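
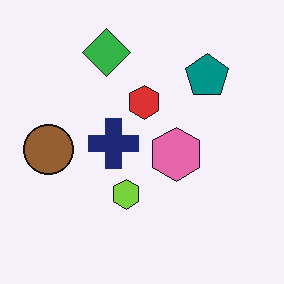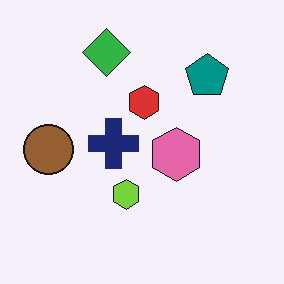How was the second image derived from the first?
Given moderate JPEG compression.

Blocky 8×8 compression artifacts appear around shape edges and the flat background shows ringing — characteristic JPEG degradation.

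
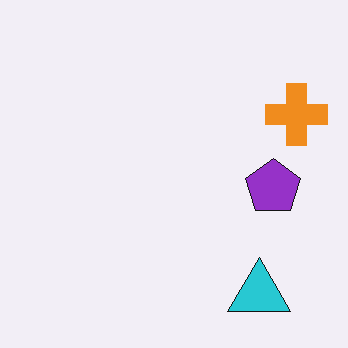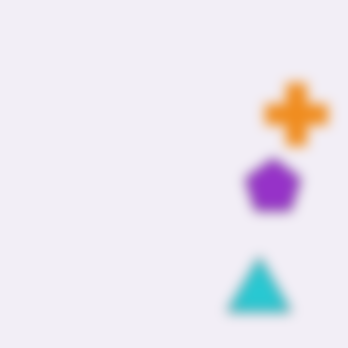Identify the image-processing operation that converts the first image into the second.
The image was heavily blurred.

Shape edges and outlines are uniformly softened across the whole image.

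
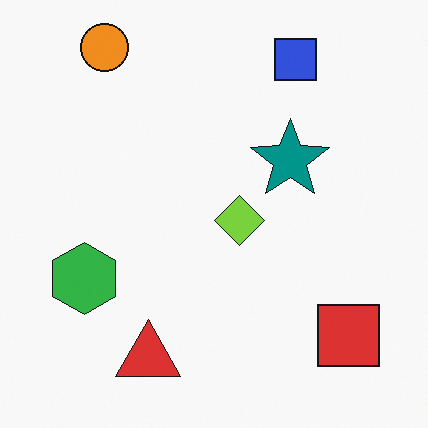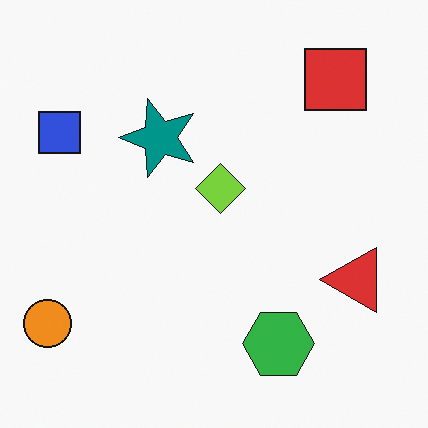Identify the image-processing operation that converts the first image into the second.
The image was rotated 90° counter-clockwise.

The orange circle sits in the top-left of the first image and the bottom-left of the second — consistent with a whole-image 90° counter-clockwise rotation.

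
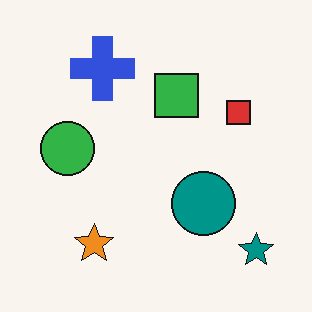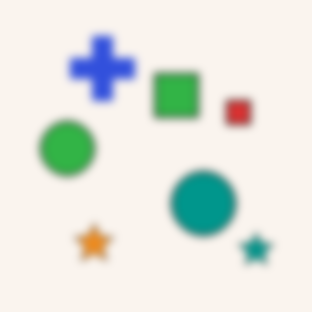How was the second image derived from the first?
It was moderately blurred.

Shape edges and outlines are uniformly softened across the whole image.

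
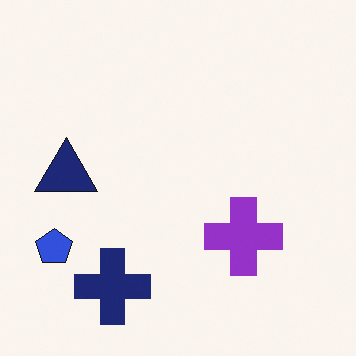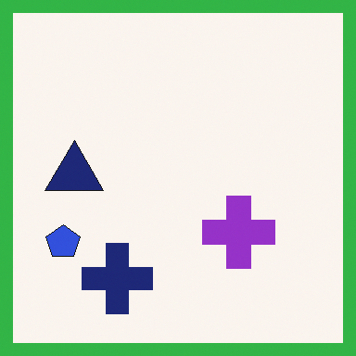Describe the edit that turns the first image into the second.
The second image is the first framed with a green border.

A solid green frame runs around the edge of the second image, with the content slightly shrunk inside it.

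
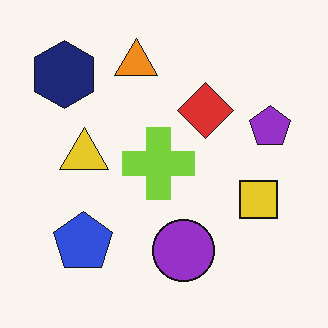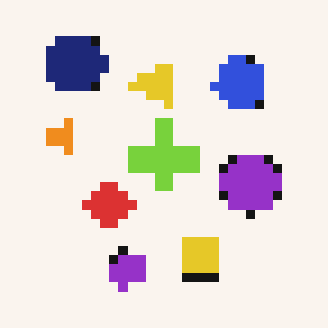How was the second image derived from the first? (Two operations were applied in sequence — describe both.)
This is the original image coarsely pixelated, then transposed (reflected across the top-left ↔ bottom-right diagonal).

Shapes are reduced to large square blocks; fine edges and outlines are lost — a downscale-then-upscale (mosaic) effect. Shapes have swapped their row and column positions — what was in the top-right is now in the bottom-left — a diagonal reflection.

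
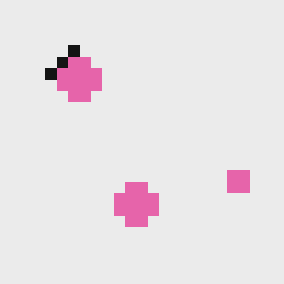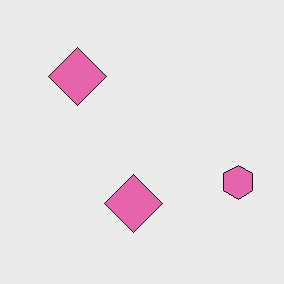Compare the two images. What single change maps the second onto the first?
The image was coarsely pixelated.

Shapes are reduced to large square blocks; fine edges and outlines are lost — a downscale-then-upscale (mosaic) effect.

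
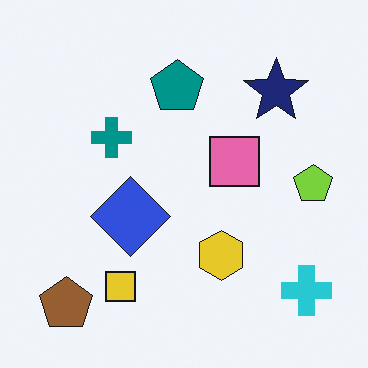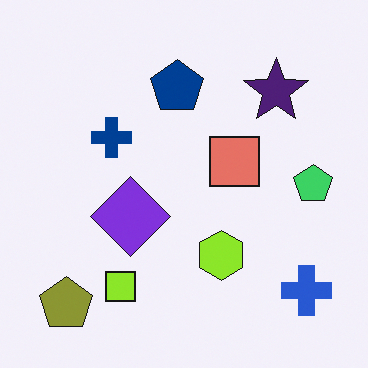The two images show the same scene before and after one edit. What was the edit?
Hue-shifted slightly.

Every shape's color has rotated by the same amount around the hue wheel — a uniform hue shift.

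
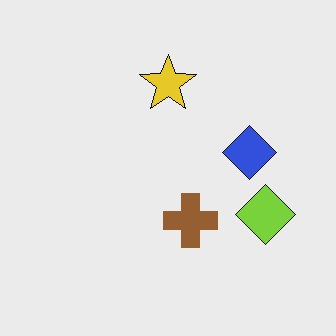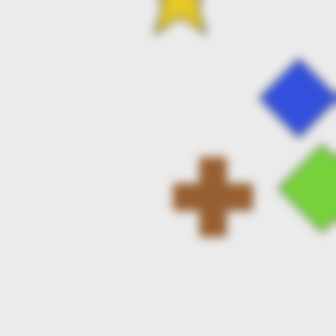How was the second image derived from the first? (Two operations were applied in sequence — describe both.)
The transformation is: cropped slightly and scaled back up, then moderately blurred.

The visible shapes are larger and the field of view is narrower; shapes near the original edges may be partly or wholly outside the frame — a crop-and-rescale. Shape edges and outlines are uniformly softened across the whole image.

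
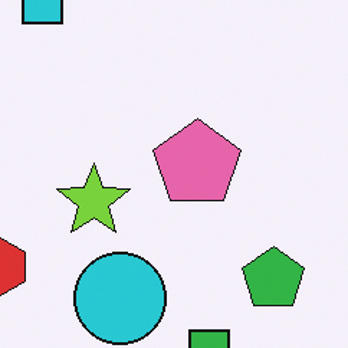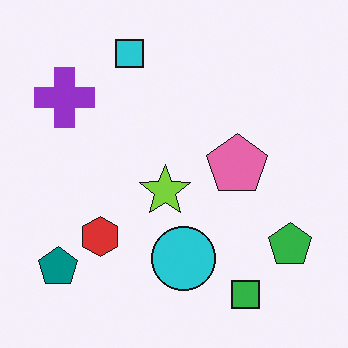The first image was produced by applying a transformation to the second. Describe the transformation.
The transformation is: cropped to a modestly smaller region and rescaled.

The visible shapes are larger and the field of view is narrower; shapes near the original edges may be partly or wholly outside the frame — a crop-and-rescale.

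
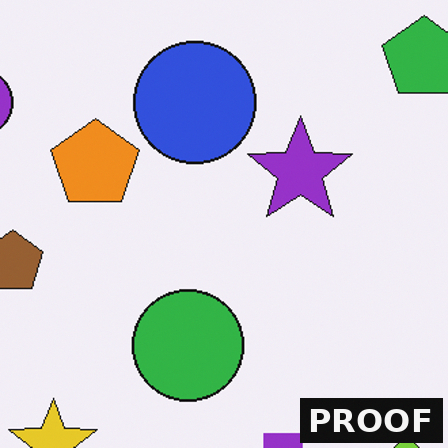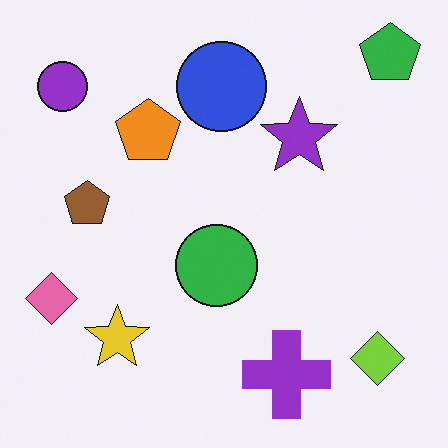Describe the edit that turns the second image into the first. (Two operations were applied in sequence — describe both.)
Cropped to a modestly smaller region and rescaled, then watermarked with the text "PROOF" in the lower-right corner.

The visible shapes are larger and the field of view is narrower; shapes near the original edges may be partly or wholly outside the frame — a crop-and-rescale. A dark label reading "PROOF" appears in the lower-right corner.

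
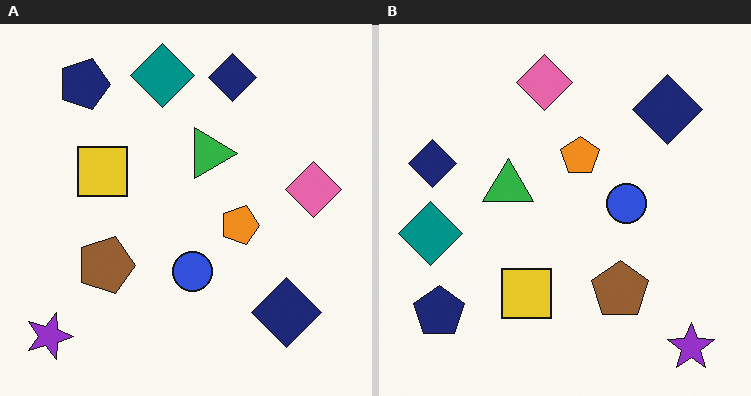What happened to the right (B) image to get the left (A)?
It was rotated 90° clockwise.

The purple star sits in the bottom-right of the right (B) image and the bottom-left of the left (A) — consistent with a whole-image 90° clockwise rotation.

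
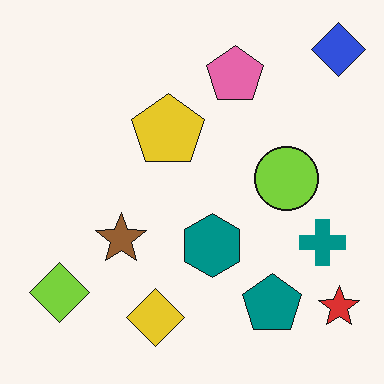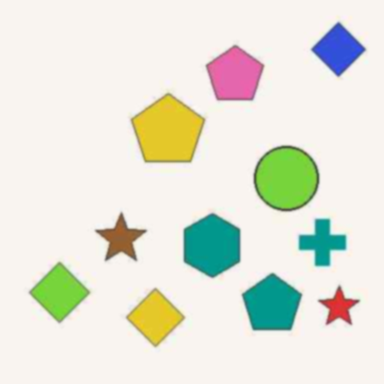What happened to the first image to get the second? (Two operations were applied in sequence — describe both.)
The transformation is: JPEG-compressed with visible artifacts, then given a subtle gaussian blur.

Blocky 8×8 compression artifacts appear around shape edges and the flat background shows ringing — characteristic JPEG degradation. Shape edges and outlines are uniformly softened across the whole image.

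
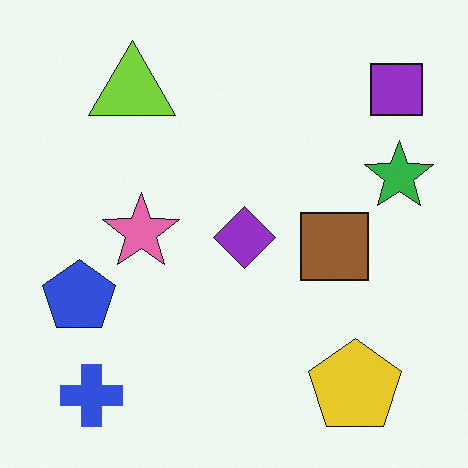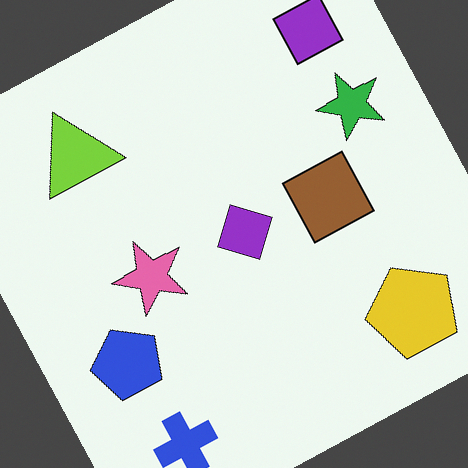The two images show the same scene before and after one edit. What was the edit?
The second image is the first rotated counter-clockwise by a moderate amount.

Every shape is tilted by the same angle and the image corners show triangular fill wedges — a whole-image rotation by a non-right angle.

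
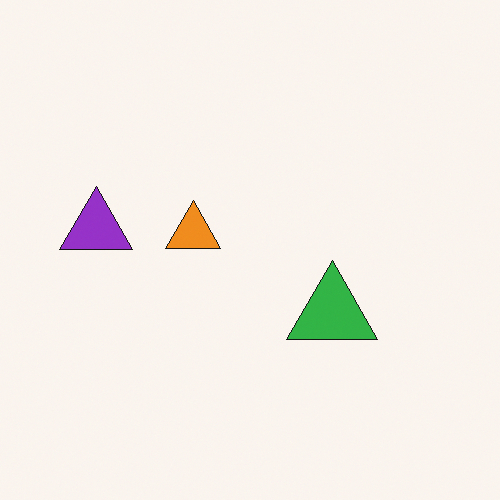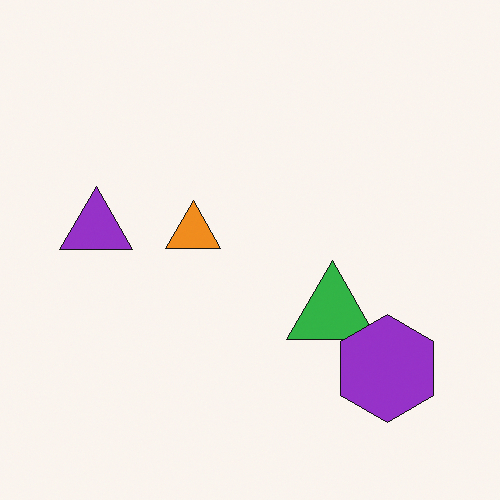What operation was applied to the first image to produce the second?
Overlaid with an additional purple hexagon.

A purple hexagon appears in the second image that is absent from the first.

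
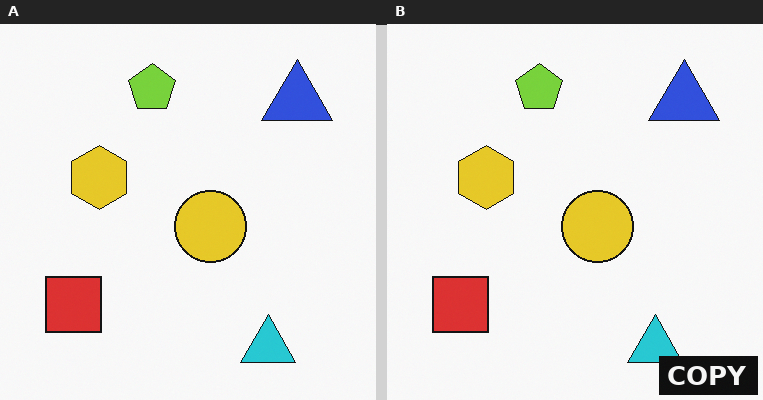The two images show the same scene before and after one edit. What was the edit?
It was watermarked with the text "COPY" in the lower-right corner.

A dark label reading "COPY" appears in the lower-right corner.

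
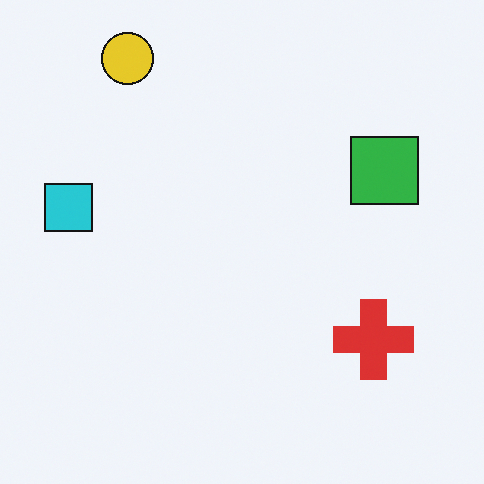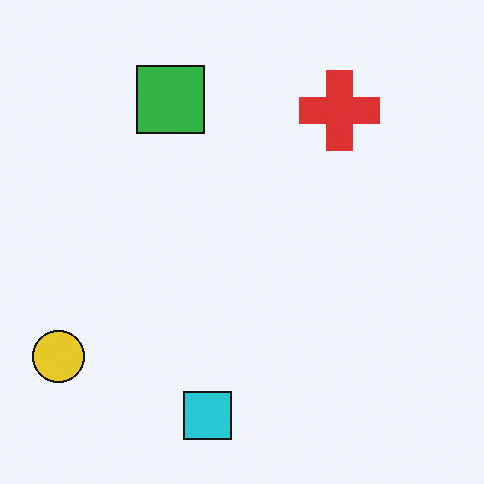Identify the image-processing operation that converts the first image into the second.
It was rotated 90° counter-clockwise.

The yellow circle sits in the top-left of the first image and the bottom-left of the second — consistent with a whole-image 90° counter-clockwise rotation.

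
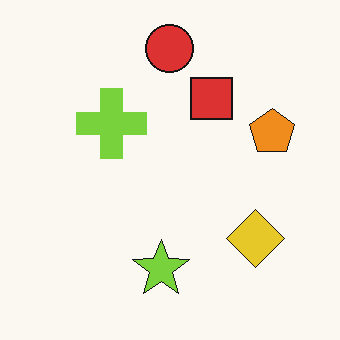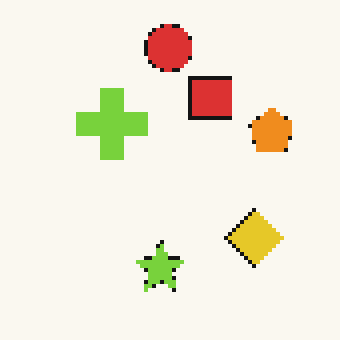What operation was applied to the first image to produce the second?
Lightly pixelated (a mild mosaic effect).

Shapes are reduced to large square blocks; fine edges and outlines are lost — a downscale-then-upscale (mosaic) effect.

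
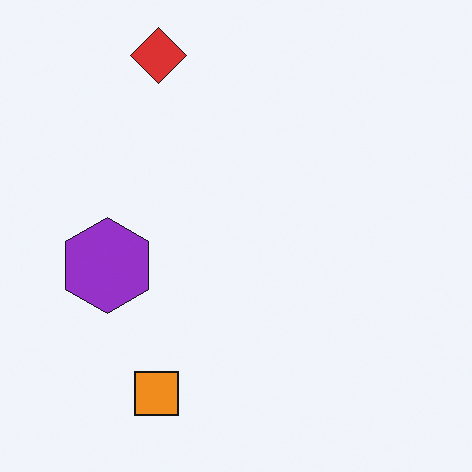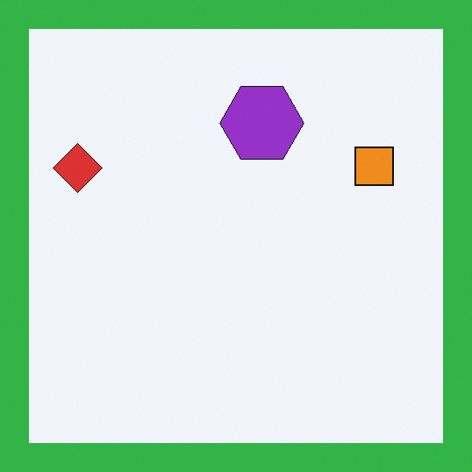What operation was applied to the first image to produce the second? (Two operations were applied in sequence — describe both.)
The second image is the first transposed (reflected across the top-left ↔ bottom-right diagonal), then framed with a green border.

Shapes have swapped their row and column positions — what was in the top-right is now in the bottom-left — a diagonal reflection. A solid green frame runs around the edge of the second image, with the content slightly shrunk inside it.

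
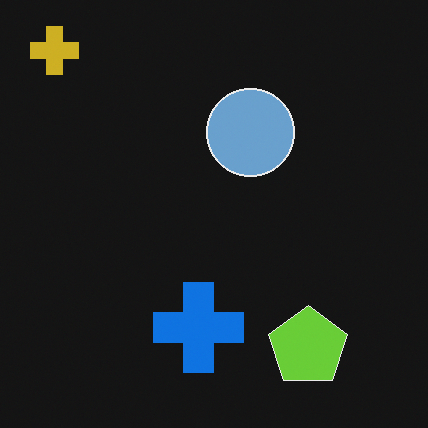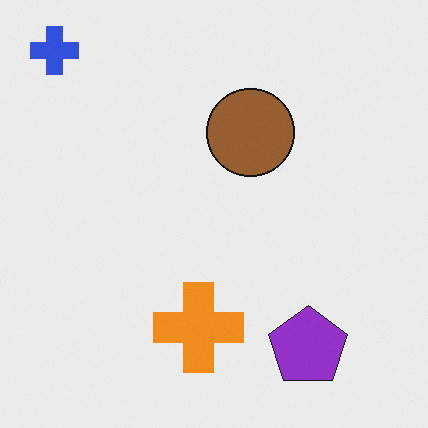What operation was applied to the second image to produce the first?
The first image is the second color-inverted (negative).

The light background has become dark and every shape's color is its complement — a photographic negative.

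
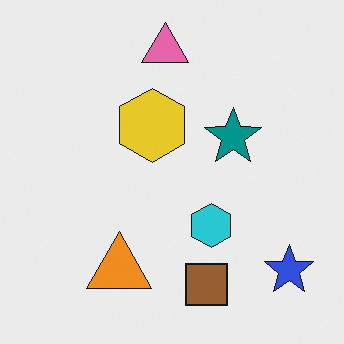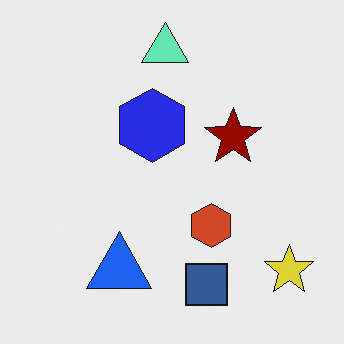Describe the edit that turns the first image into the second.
The image was hue-shifted by a large amount.

Every shape's color has rotated by the same amount around the hue wheel — a uniform hue shift.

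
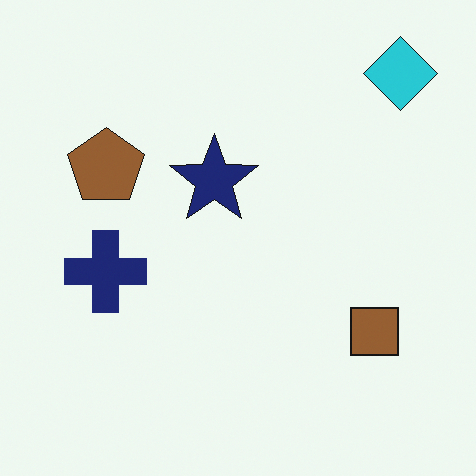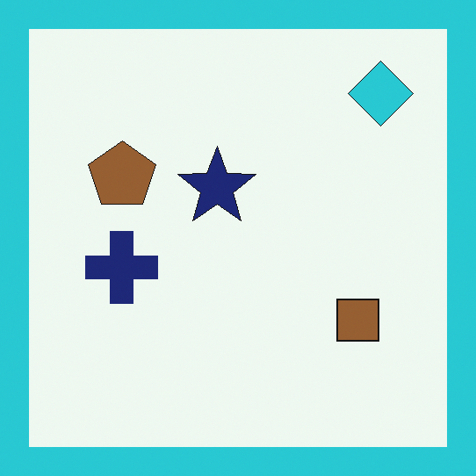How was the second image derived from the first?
The image was framed with a cyan border.

A solid cyan frame runs around the edge of the second image, with the content slightly shrunk inside it.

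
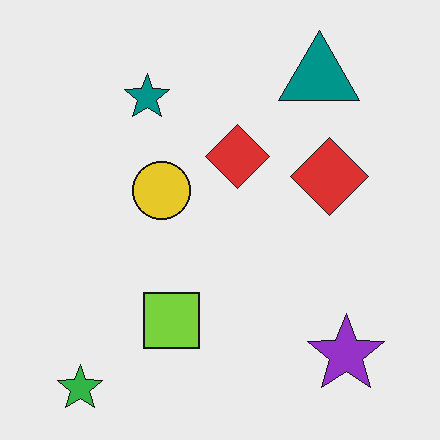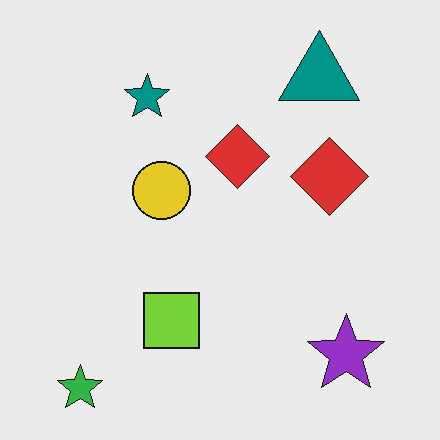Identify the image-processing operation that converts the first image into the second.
It was JPEG-compressed with visible artifacts.

Blocky 8×8 compression artifacts appear around shape edges and the flat background shows ringing — characteristic JPEG degradation.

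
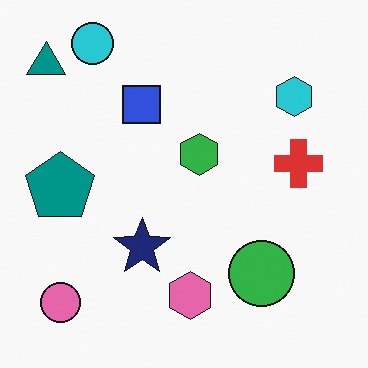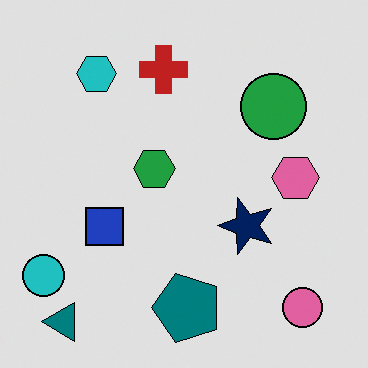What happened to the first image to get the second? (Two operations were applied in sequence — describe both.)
The second image is the first moderately posterized, then rotated 90° counter-clockwise.

Each flat color has snapped to a coarser quantized level — most visibly, the near-white background has dropped to a flat grey. The teal triangle sits in the top-left of the first image and the bottom-left of the second — consistent with a whole-image 90° counter-clockwise rotation.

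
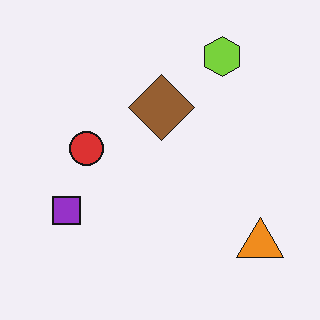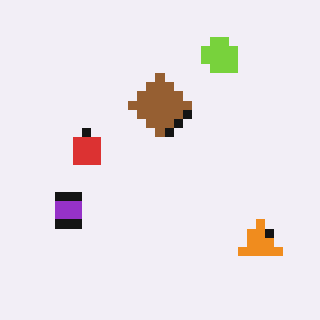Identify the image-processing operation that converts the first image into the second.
The transformation is: coarsely pixelated.

Shapes are reduced to large square blocks; fine edges and outlines are lost — a downscale-then-upscale (mosaic) effect.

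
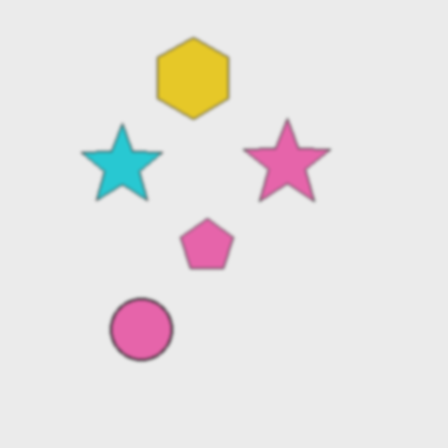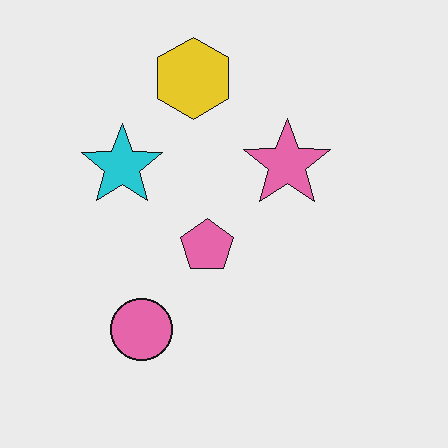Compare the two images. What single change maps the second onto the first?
Given a subtle gaussian blur.

Shape edges and outlines are uniformly softened across the whole image.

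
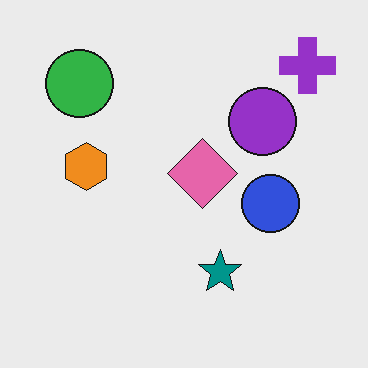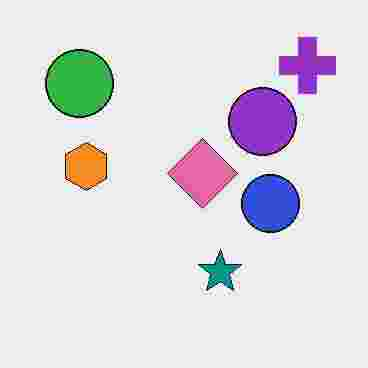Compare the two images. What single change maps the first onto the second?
Heavily JPEG-compressed with obvious blocking artifacts.

Blocky 8×8 compression artifacts appear around shape edges and the flat background shows ringing — characteristic JPEG degradation.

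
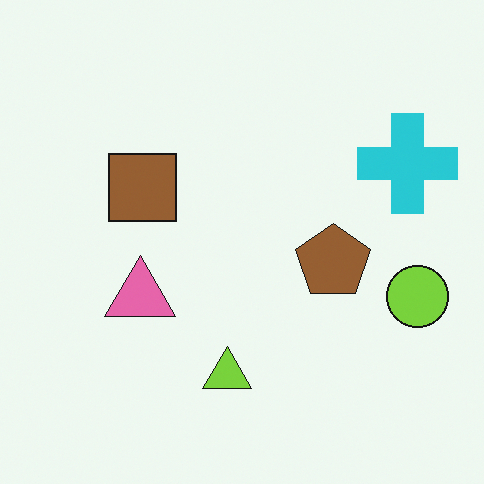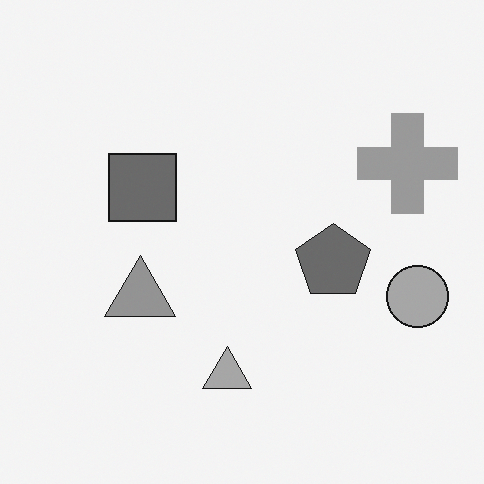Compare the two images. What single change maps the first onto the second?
Converted to grayscale.

All color is removed — every shape is now a shade of grey.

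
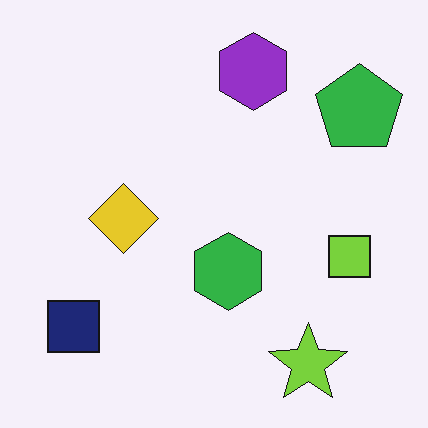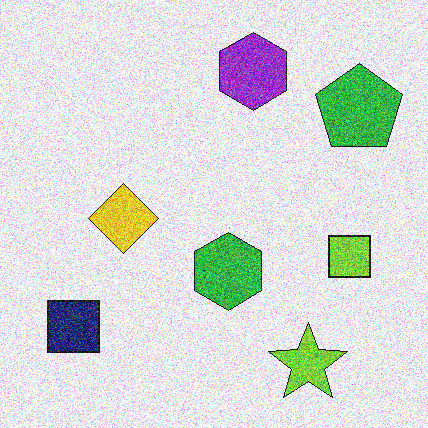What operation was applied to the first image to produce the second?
This is the original image degraded with heavy additive noise.

Random speckle covers the whole image, including the flat background.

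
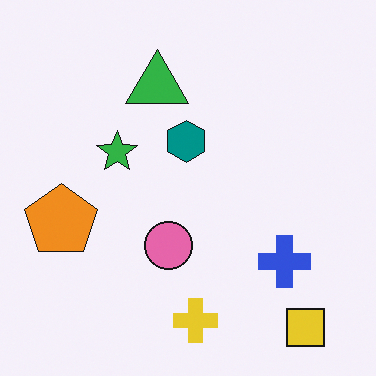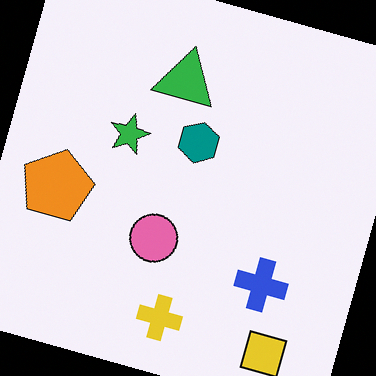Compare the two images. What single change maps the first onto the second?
The transformation is: rotated clockwise by a clearly visible amount.

Every shape is tilted by the same angle and the image corners show triangular fill wedges — a whole-image rotation by a non-right angle.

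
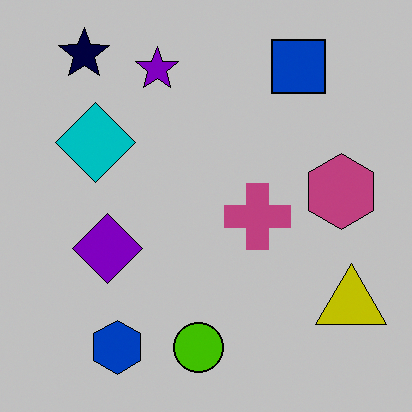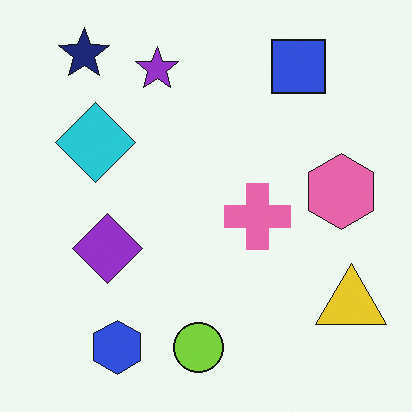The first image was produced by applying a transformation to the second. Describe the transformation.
The transformation is: heavily posterized to just a handful of flat colors.

Each flat color has snapped to a coarser quantized level — most visibly, the near-white background has dropped to a flat grey.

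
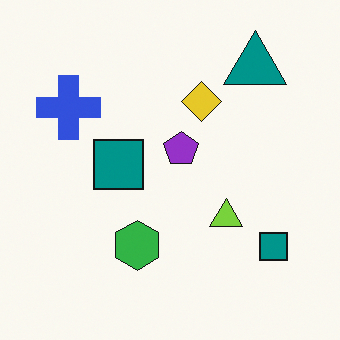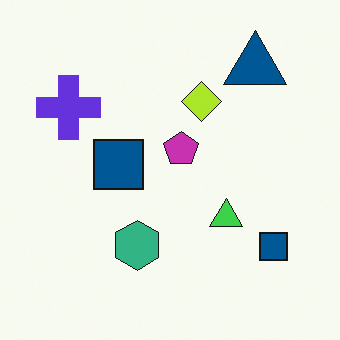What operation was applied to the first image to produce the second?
The image was hue-shifted by a small amount.

Every shape's color has rotated by the same amount around the hue wheel — a uniform hue shift.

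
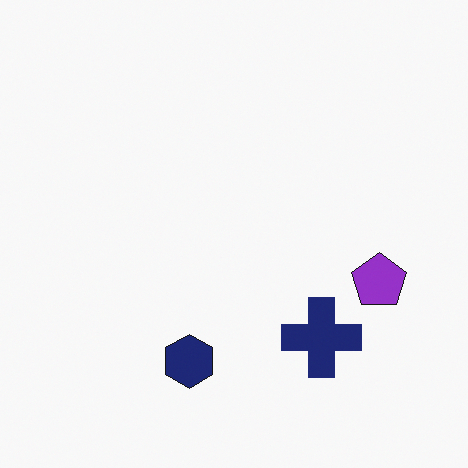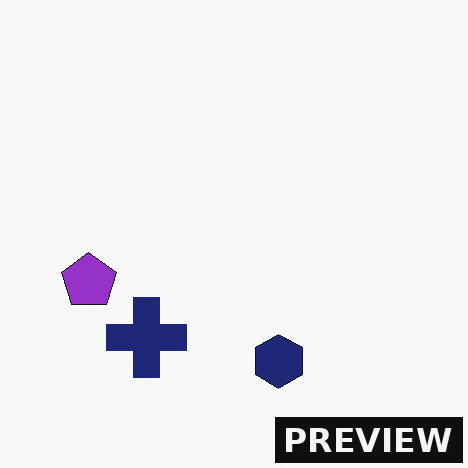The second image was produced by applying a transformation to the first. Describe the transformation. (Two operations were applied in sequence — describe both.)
The transformation is: flipped horizontally (left ↔ right), then watermarked with the text "PREVIEW" in the lower-right corner.

The purple pentagon is in the right of the first image and the left of the second — shapes on opposite sides of the vertical midline have swapped in a mirror flip. A dark label reading "PREVIEW" appears in the lower-right corner.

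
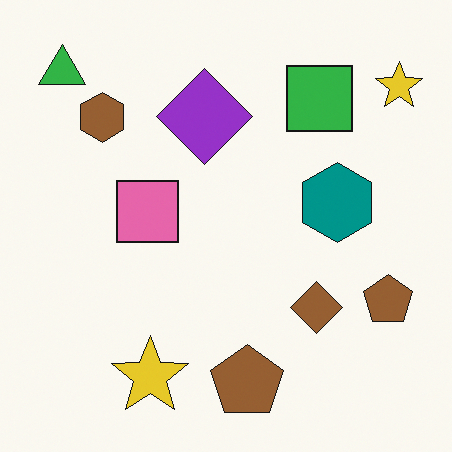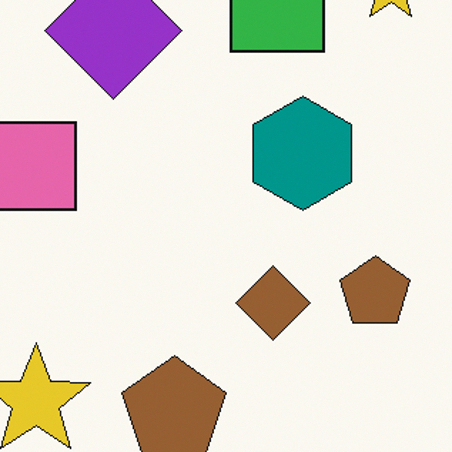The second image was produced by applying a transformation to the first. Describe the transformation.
The second image is the first cropped slightly and scaled back up.

The visible shapes are larger and the field of view is narrower; shapes near the original edges may be partly or wholly outside the frame — a crop-and-rescale.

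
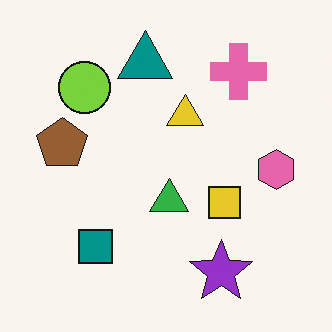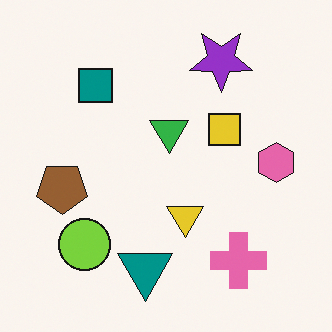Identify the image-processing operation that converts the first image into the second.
The image was flipped vertically (top ↔ bottom).

The purple star is in the bottom of the first image and the top of the second — shapes on opposite sides of the horizontal midline have swapped in a mirror flip.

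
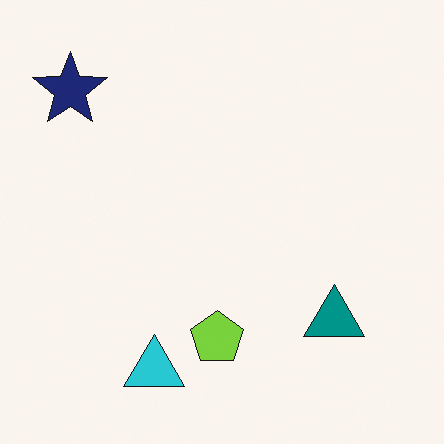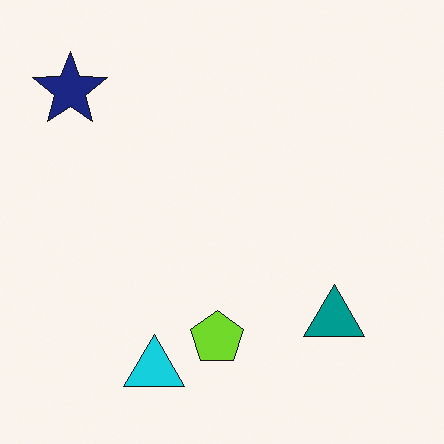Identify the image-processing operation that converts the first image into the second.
Slightly oversaturated.

All colors are more vivid — a global saturation change.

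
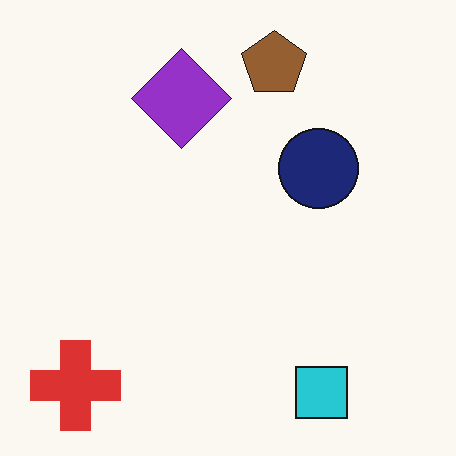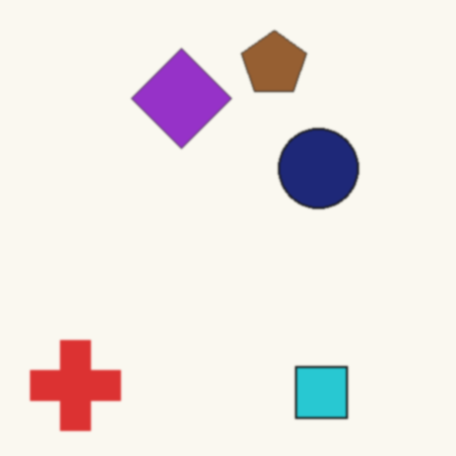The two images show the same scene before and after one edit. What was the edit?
The transformation is: slightly softened.

Shape edges and outlines are uniformly softened across the whole image.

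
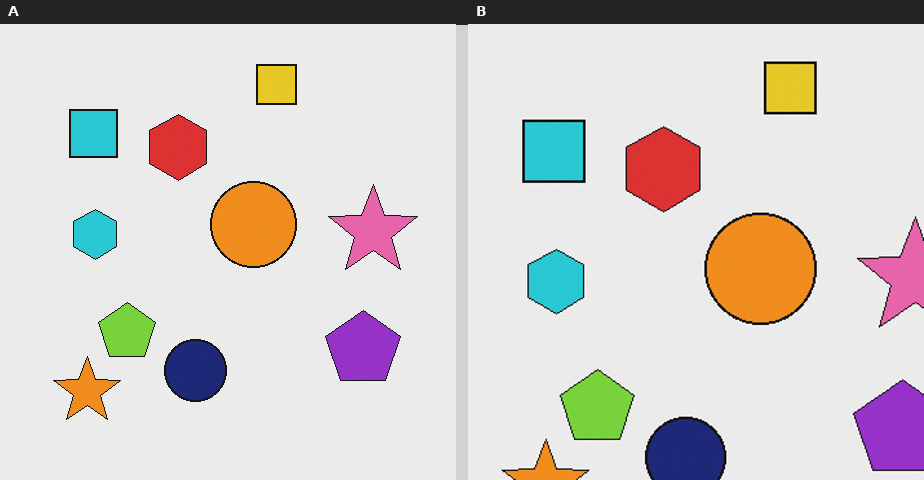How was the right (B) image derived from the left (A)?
Cropped to a modestly smaller region and rescaled.

The visible shapes are larger and the field of view is narrower; shapes near the original edges may be partly or wholly outside the frame — a crop-and-rescale.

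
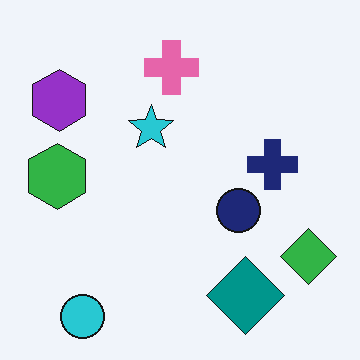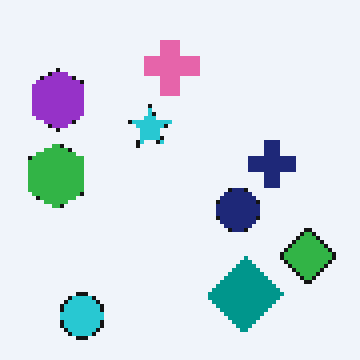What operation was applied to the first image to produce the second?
The image was mildly pixelated.

Shapes are reduced to large square blocks; fine edges and outlines are lost — a downscale-then-upscale (mosaic) effect.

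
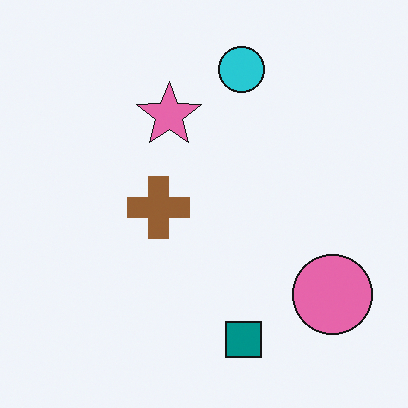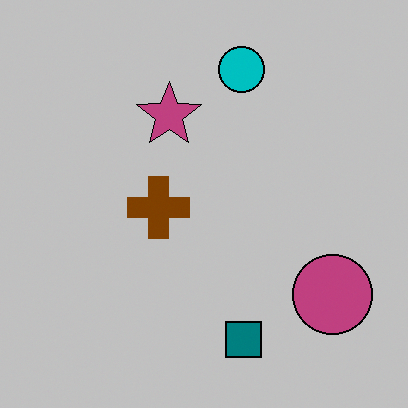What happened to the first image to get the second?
The image was aggressively posterized.

Each flat color has snapped to a coarser quantized level — most visibly, the near-white background has dropped to a flat grey.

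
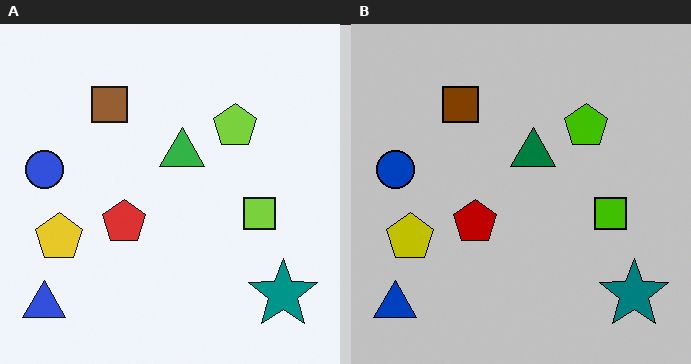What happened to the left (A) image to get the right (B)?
This is the original image heavily posterized to just a handful of flat colors.

Each flat color has snapped to a coarser quantized level — most visibly, the near-white background has dropped to a flat grey.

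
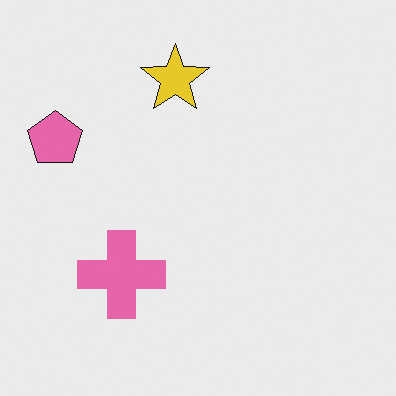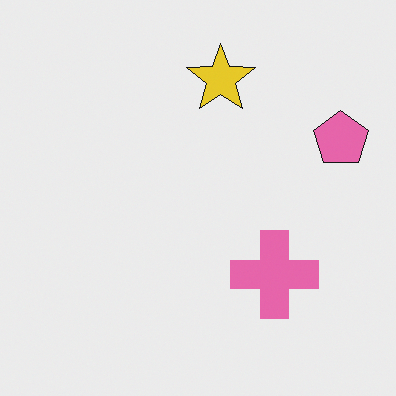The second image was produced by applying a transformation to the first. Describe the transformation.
The transformation is: flipped horizontally (left ↔ right).

The pink pentagon is in the left of the first image and the right of the second — shapes on opposite sides of the vertical midline have swapped in a mirror flip.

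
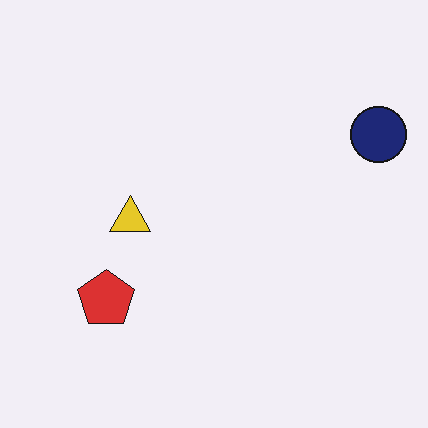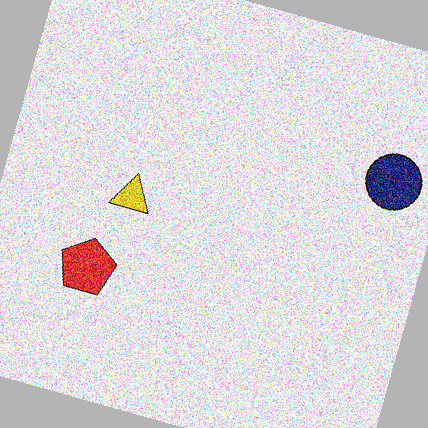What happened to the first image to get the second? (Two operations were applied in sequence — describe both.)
The second image is the first degraded with strong gaussian noise, then rotated clockwise by a clearly visible amount.

Random speckle covers the whole image, including the flat background. Every shape is tilted by the same angle and the image corners show triangular fill wedges — a whole-image rotation by a non-right angle.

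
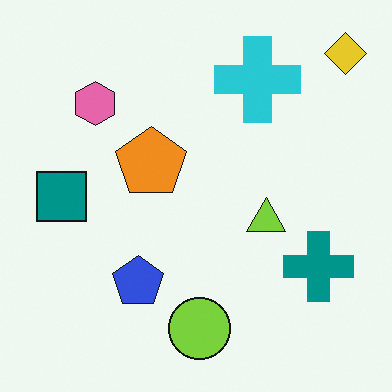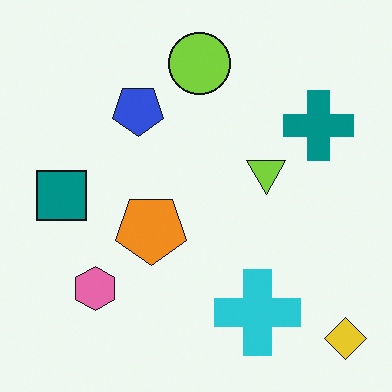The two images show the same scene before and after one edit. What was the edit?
It was flipped vertically (top ↔ bottom).

The yellow diamond is in the top-right of the first image and the bottom-right of the second — shapes on opposite sides of the horizontal midline have swapped in a mirror flip.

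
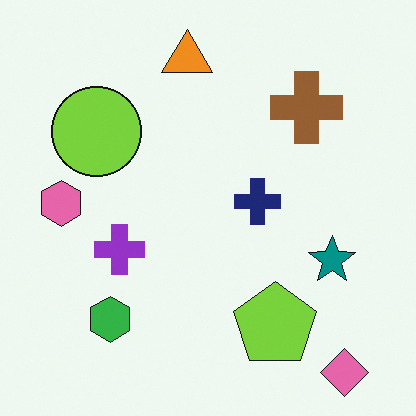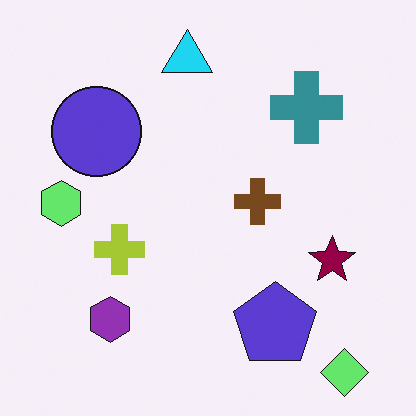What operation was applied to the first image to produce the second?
It was hue-shifted by a large amount.

Every shape's color has rotated by the same amount around the hue wheel — a uniform hue shift.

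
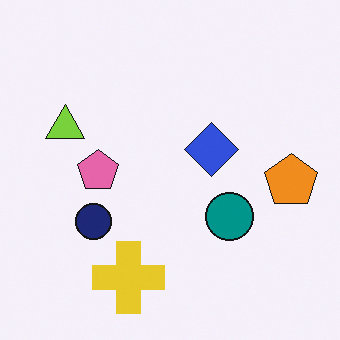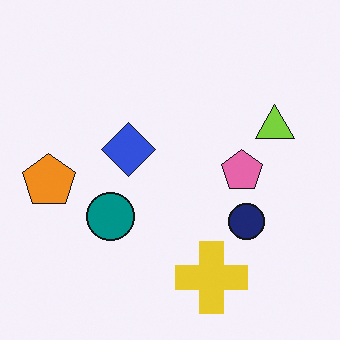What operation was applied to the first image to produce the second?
This is the original image flipped horizontally (left ↔ right).

The orange pentagon is in the right of the first image and the left of the second — shapes on opposite sides of the vertical midline have swapped in a mirror flip.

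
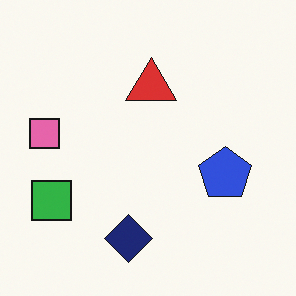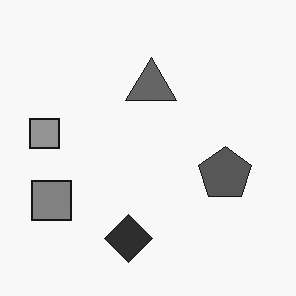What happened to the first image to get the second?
The transformation is: converted to grayscale.

All color is removed — every shape is now a shade of grey.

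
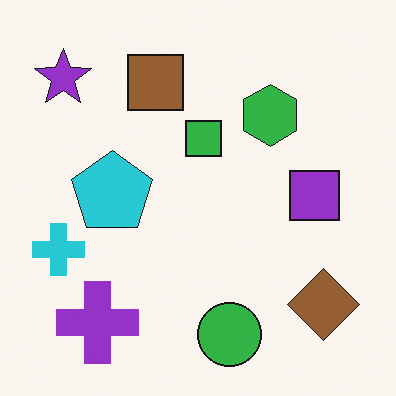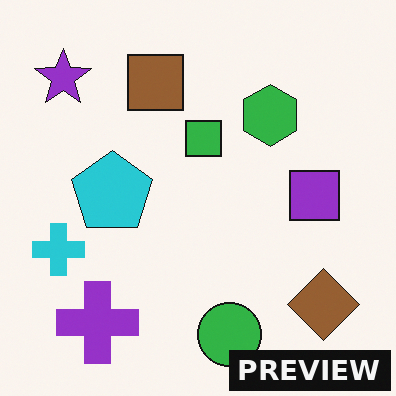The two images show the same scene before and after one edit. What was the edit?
It was watermarked with the text "PREVIEW" in the lower-right corner.

A dark label reading "PREVIEW" appears in the lower-right corner.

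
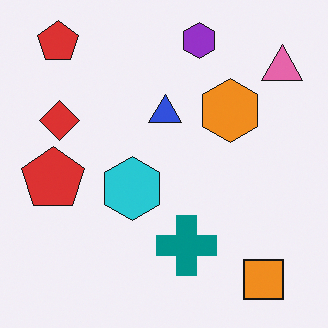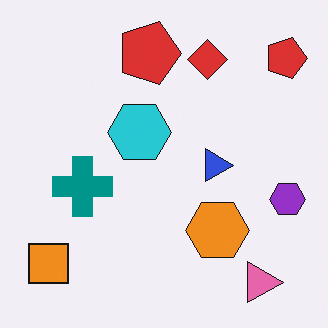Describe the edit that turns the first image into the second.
Rotated 90° clockwise.

The pink triangle sits in the top-right of the first image and the bottom-right of the second — consistent with a whole-image 90° clockwise rotation.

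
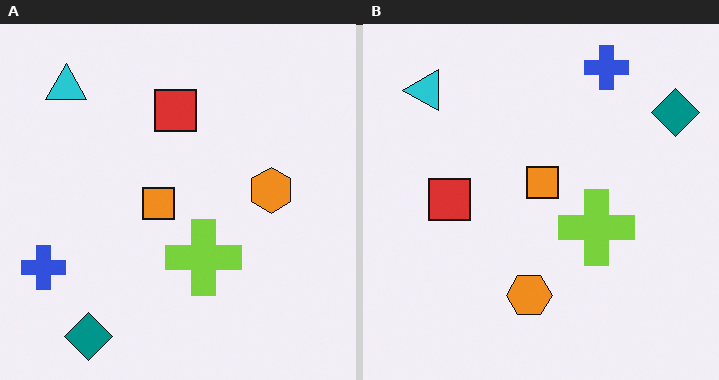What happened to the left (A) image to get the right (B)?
The transformation is: transposed (reflected across the top-left ↔ bottom-right diagonal).

Shapes have swapped their row and column positions — what was in the top-right is now in the bottom-left — a diagonal reflection.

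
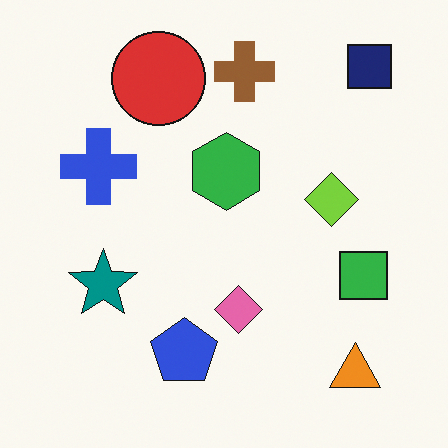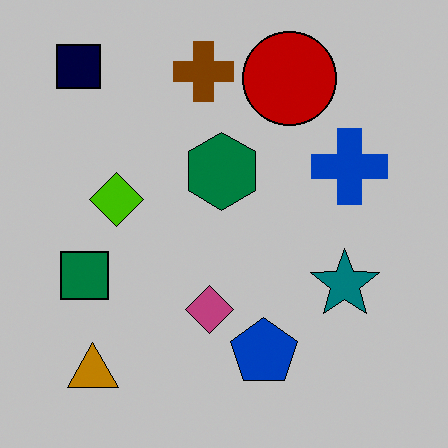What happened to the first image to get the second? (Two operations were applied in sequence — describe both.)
The transformation is: flipped horizontally (left ↔ right), then aggressively posterized.

The navy square is in the top-right of the first image and the top-left of the second — shapes on opposite sides of the vertical midline have swapped in a mirror flip. Each flat color has snapped to a coarser quantized level — most visibly, the near-white background has dropped to a flat grey.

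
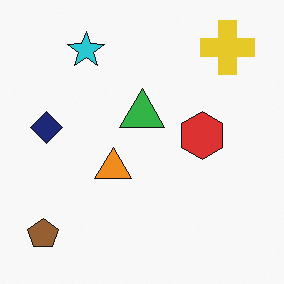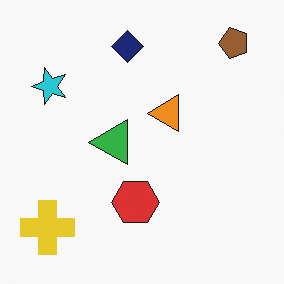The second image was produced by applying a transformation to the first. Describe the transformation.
The second image is the first transposed (reflected across the top-left ↔ bottom-right diagonal).

Shapes have swapped their row and column positions — what was in the top-right is now in the bottom-left — a diagonal reflection.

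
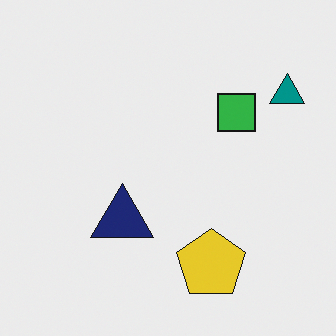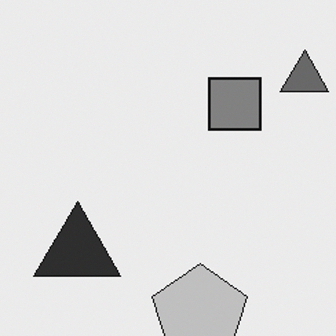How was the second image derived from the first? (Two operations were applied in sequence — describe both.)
The image was converted to grayscale, then cropped to a modestly smaller region and rescaled.

All color is removed — every shape is now a shade of grey. The visible shapes are larger and the field of view is narrower; shapes near the original edges may be partly or wholly outside the frame — a crop-and-rescale.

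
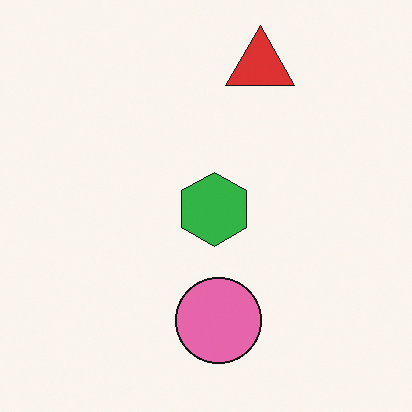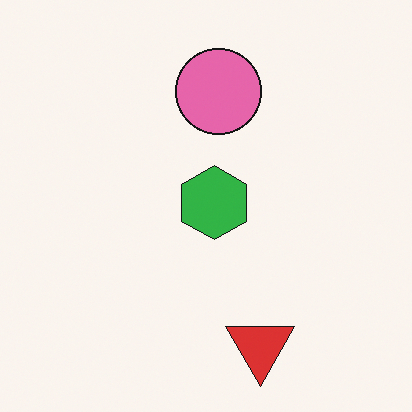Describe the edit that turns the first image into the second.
The image was flipped vertically (top ↔ bottom).

The red triangle is in the top of the first image and the bottom of the second — shapes on opposite sides of the horizontal midline have swapped in a mirror flip.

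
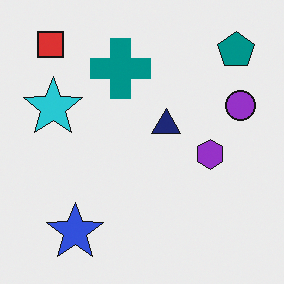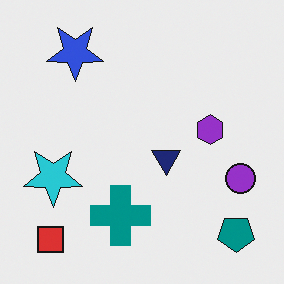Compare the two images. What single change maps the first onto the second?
Flipped vertically (top ↔ bottom).

The red square is in the top-left of the first image and the bottom-left of the second — shapes on opposite sides of the horizontal midline have swapped in a mirror flip.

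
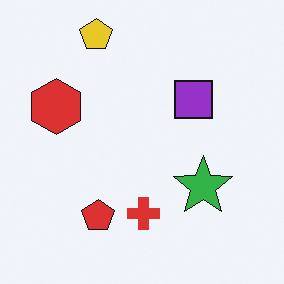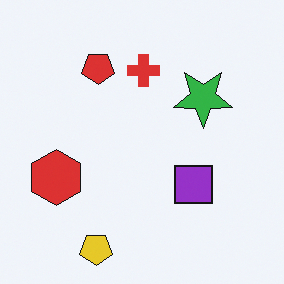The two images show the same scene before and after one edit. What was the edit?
Flipped vertically (top ↔ bottom).

The yellow pentagon is in the top of the first image and the bottom of the second — shapes on opposite sides of the horizontal midline have swapped in a mirror flip.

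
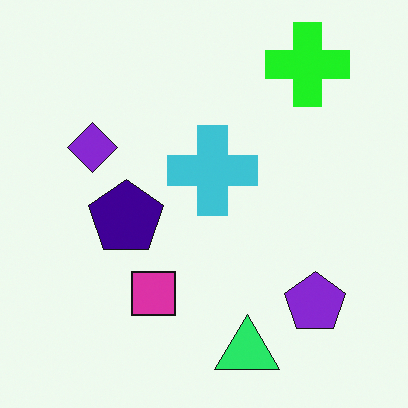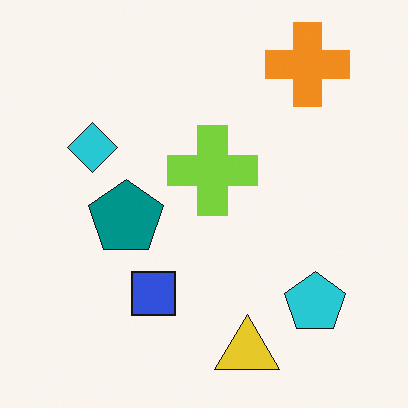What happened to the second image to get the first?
The first image is the second hue-shifted through roughly a third of the color wheel.

Every shape's color has rotated by the same amount around the hue wheel — a uniform hue shift.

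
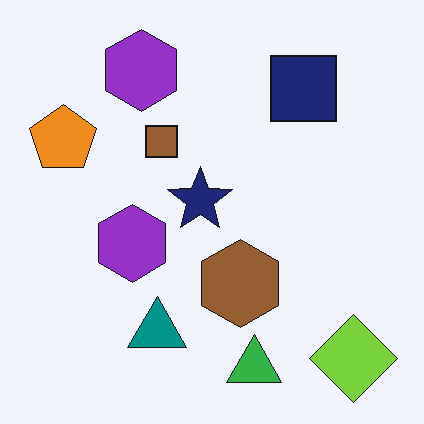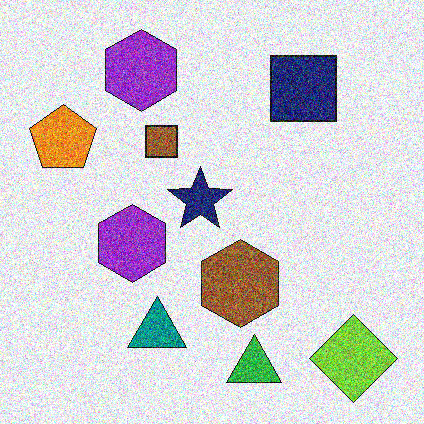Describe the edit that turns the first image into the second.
The second image is the first degraded with strong gaussian noise.

Random speckle covers the whole image, including the flat background.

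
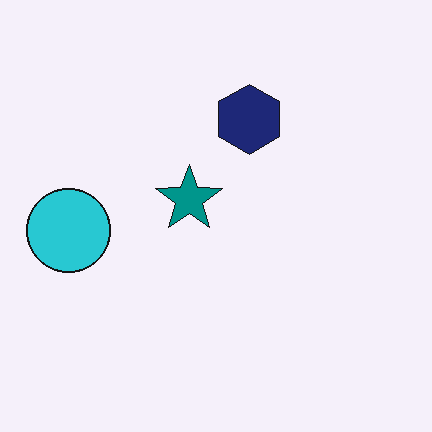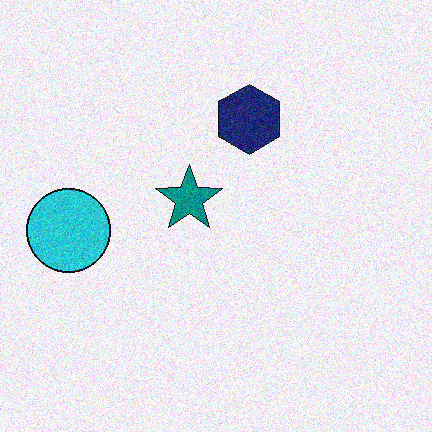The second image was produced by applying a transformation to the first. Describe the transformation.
It was degraded with visible gaussian noise.

Random speckle covers the whole image, including the flat background.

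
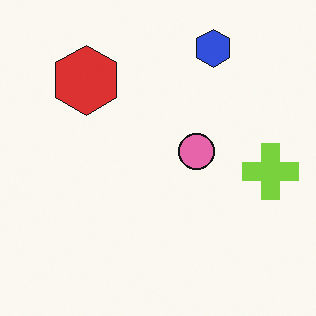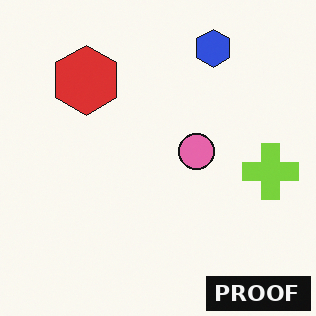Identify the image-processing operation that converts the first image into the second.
It was watermarked with the text "PROOF" in the lower-right corner.

A dark label reading "PROOF" appears in the lower-right corner.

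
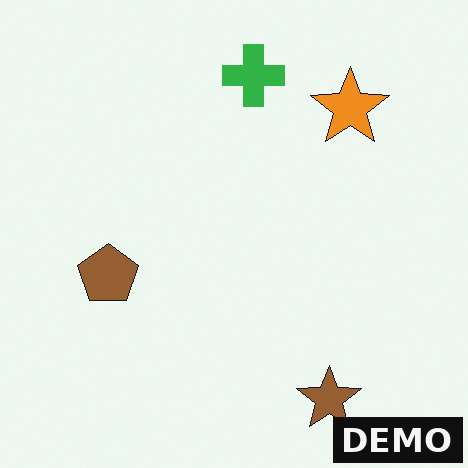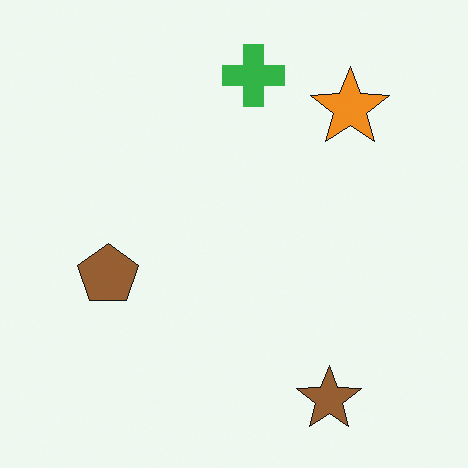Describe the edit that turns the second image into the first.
Watermarked with the text "DEMO" in the lower-right corner.

A dark label reading "DEMO" appears in the lower-right corner.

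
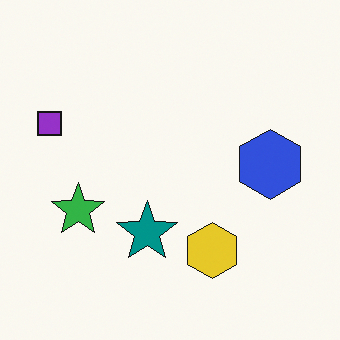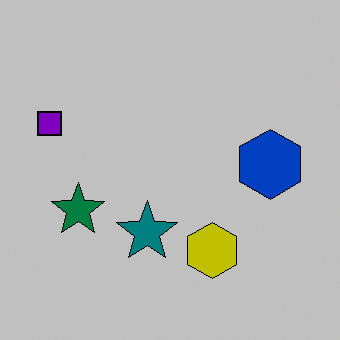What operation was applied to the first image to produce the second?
This is the original image aggressively posterized.

Each flat color has snapped to a coarser quantized level — most visibly, the near-white background has dropped to a flat grey.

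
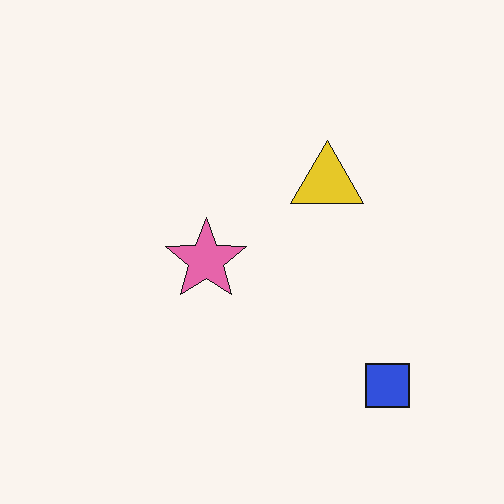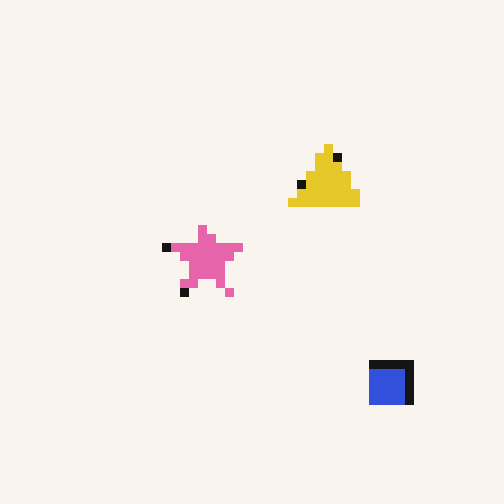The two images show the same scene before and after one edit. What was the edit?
The transformation is: coarsely pixelated.

Shapes are reduced to large square blocks; fine edges and outlines are lost — a downscale-then-upscale (mosaic) effect.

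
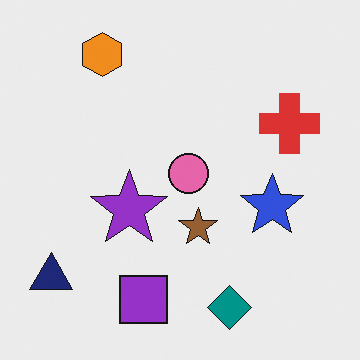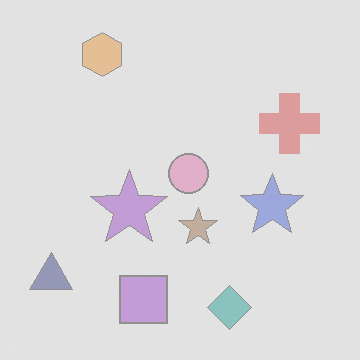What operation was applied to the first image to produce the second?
The second image is the first washed out (contrast reduced).

Tones are pushed toward mid-grey across the whole image — a global contrast change.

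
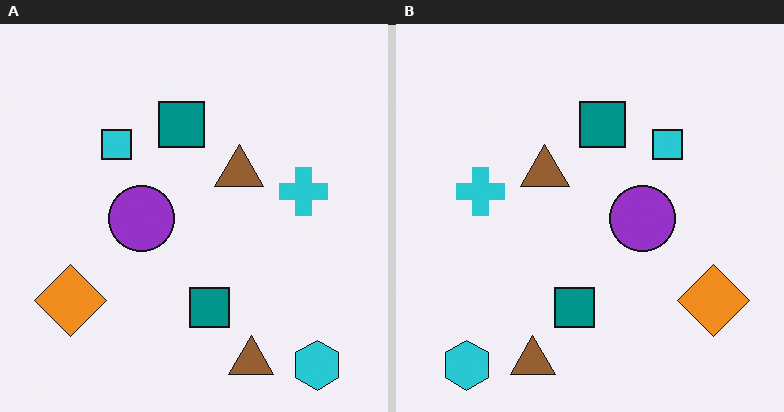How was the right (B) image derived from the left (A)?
This is the original image flipped horizontally (left ↔ right).

The orange diamond is in the bottom-left of the left (A) image and the bottom-right of the right (B) — shapes on opposite sides of the vertical midline have swapped in a mirror flip.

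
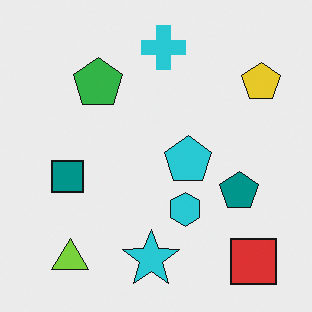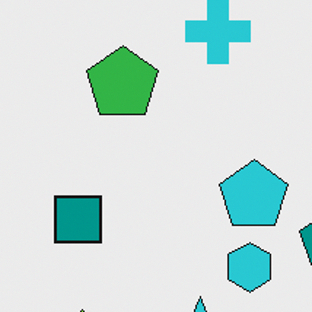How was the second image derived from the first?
The second image is the first cropped slightly and scaled back up.

The visible shapes are larger and the field of view is narrower; shapes near the original edges may be partly or wholly outside the frame — a crop-and-rescale.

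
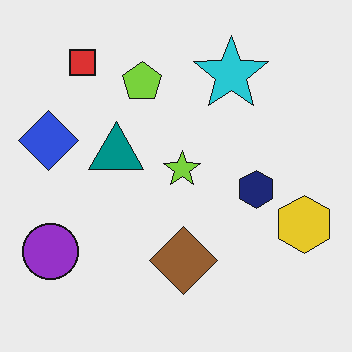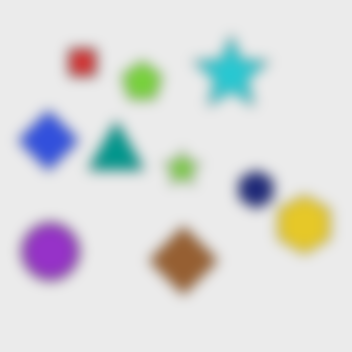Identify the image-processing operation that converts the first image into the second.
Heavily blurred.

Shape edges and outlines are uniformly softened across the whole image.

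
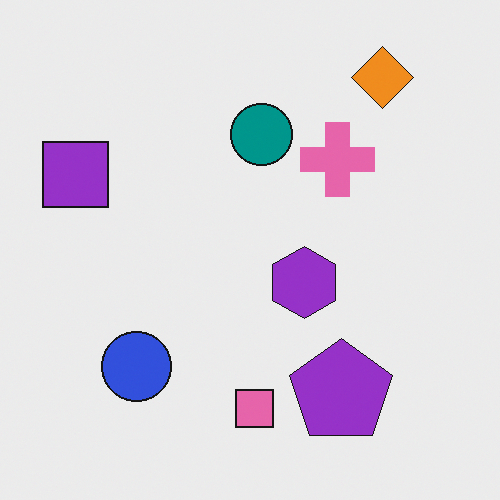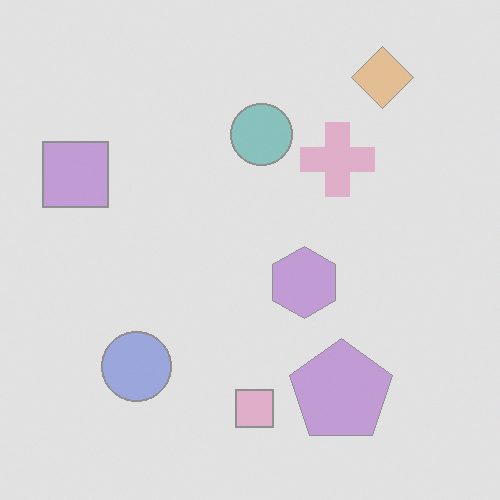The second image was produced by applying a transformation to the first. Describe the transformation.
The image was washed out (contrast reduced).

Tones are pushed toward mid-grey across the whole image — a global contrast change.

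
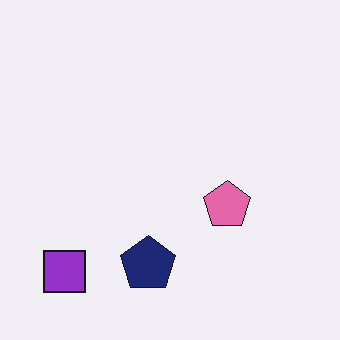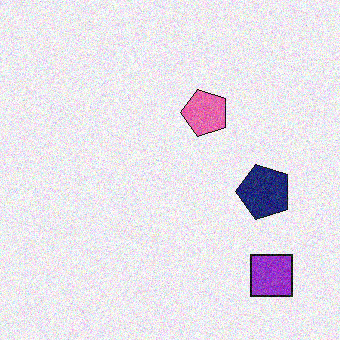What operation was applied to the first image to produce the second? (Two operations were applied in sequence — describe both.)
Degraded with moderate additive noise, then rotated 90° counter-clockwise.

Random speckle covers the whole image, including the flat background. The purple square sits in the bottom-left of the first image and the bottom-right of the second — consistent with a whole-image 90° counter-clockwise rotation.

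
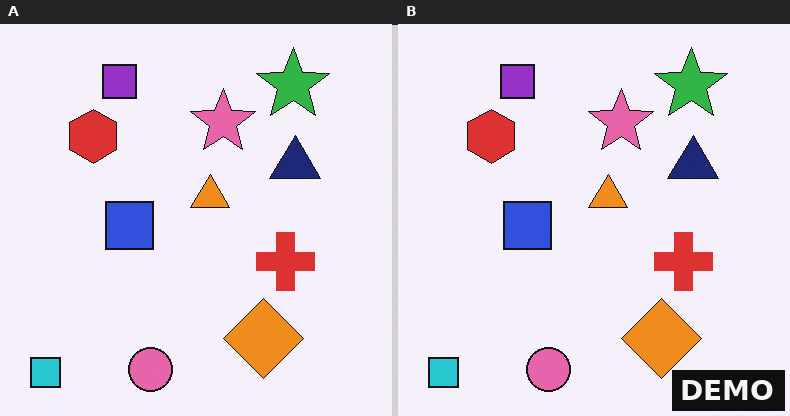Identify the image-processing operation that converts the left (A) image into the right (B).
This is the original image watermarked with the text "DEMO" in the lower-right corner.

A dark label reading "DEMO" appears in the lower-right corner.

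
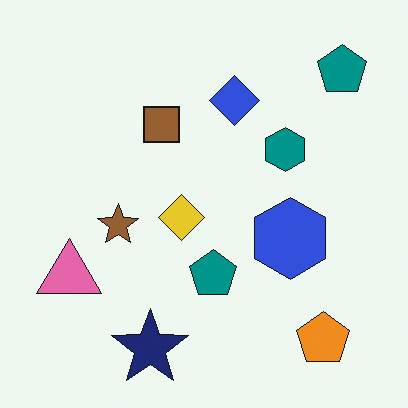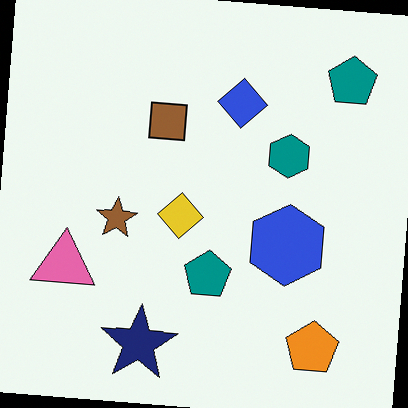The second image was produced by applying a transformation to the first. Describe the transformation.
The transformation is: rotated clockwise by a few degrees.

Every shape is tilted by the same angle and the image corners show triangular fill wedges — a whole-image rotation by a non-right angle.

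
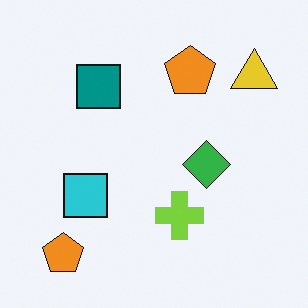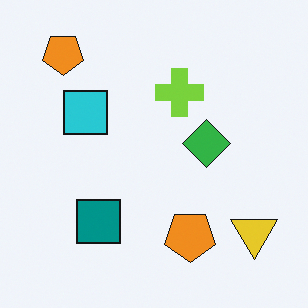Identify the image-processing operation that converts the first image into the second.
It was flipped vertically (top ↔ bottom).

The yellow triangle is in the top-right of the first image and the bottom-right of the second — shapes on opposite sides of the horizontal midline have swapped in a mirror flip.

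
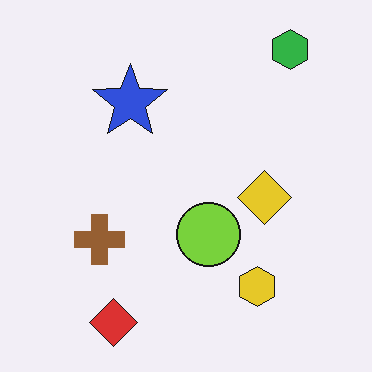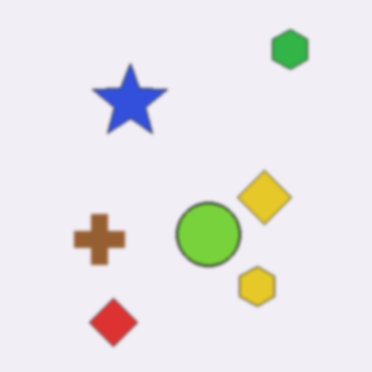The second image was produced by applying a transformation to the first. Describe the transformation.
The transformation is: given a subtle gaussian blur.

Shape edges and outlines are uniformly softened across the whole image.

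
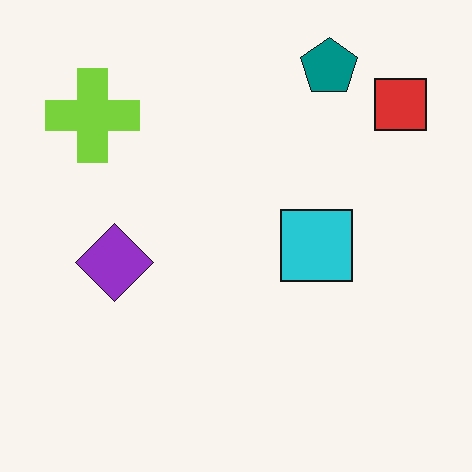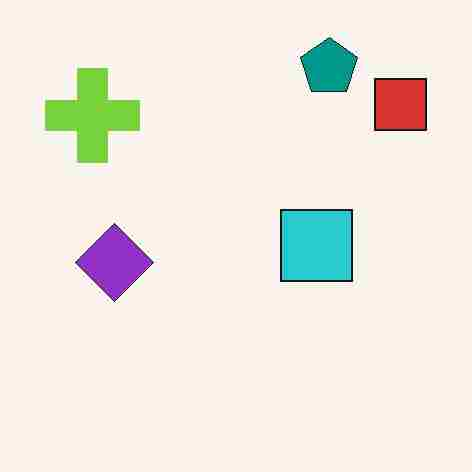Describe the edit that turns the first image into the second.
The transformation is: heavily JPEG-compressed with obvious blocking artifacts.

Blocky 8×8 compression artifacts appear around shape edges and the flat background shows ringing — characteristic JPEG degradation.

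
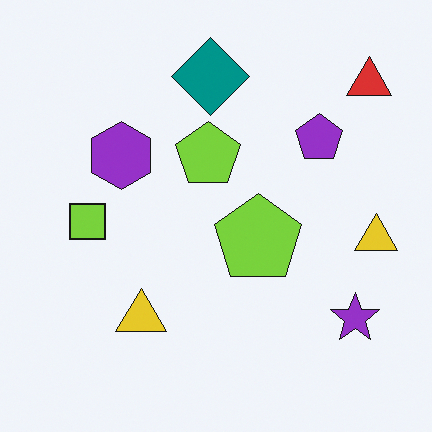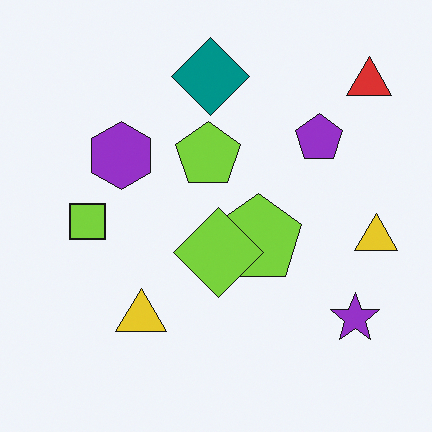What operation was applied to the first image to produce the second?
The transformation is: overlaid with an additional lime diamond.

A lime diamond appears in the second image that is absent from the first.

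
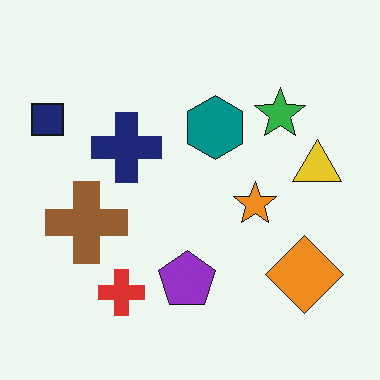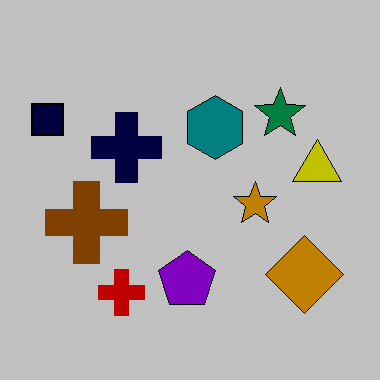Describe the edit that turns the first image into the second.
Aggressively posterized.

Each flat color has snapped to a coarser quantized level — most visibly, the near-white background has dropped to a flat grey.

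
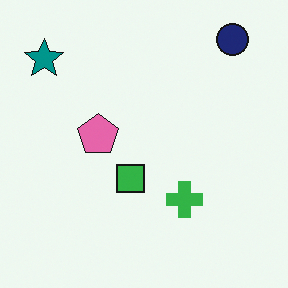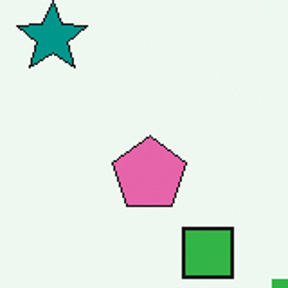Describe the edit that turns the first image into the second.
The second image is the first cropped tightly and scaled back up.

The visible shapes are larger and the field of view is narrower; shapes near the original edges may be partly or wholly outside the frame — a crop-and-rescale.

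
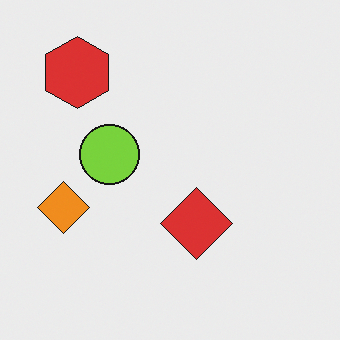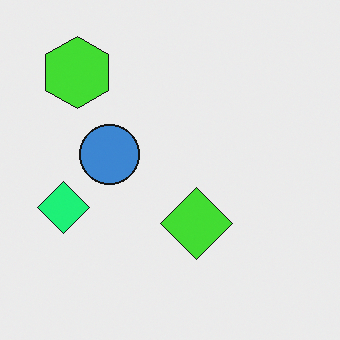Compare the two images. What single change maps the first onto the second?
The second image is the first hue-shifted noticeably.

Every shape's color has rotated by the same amount around the hue wheel — a uniform hue shift.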